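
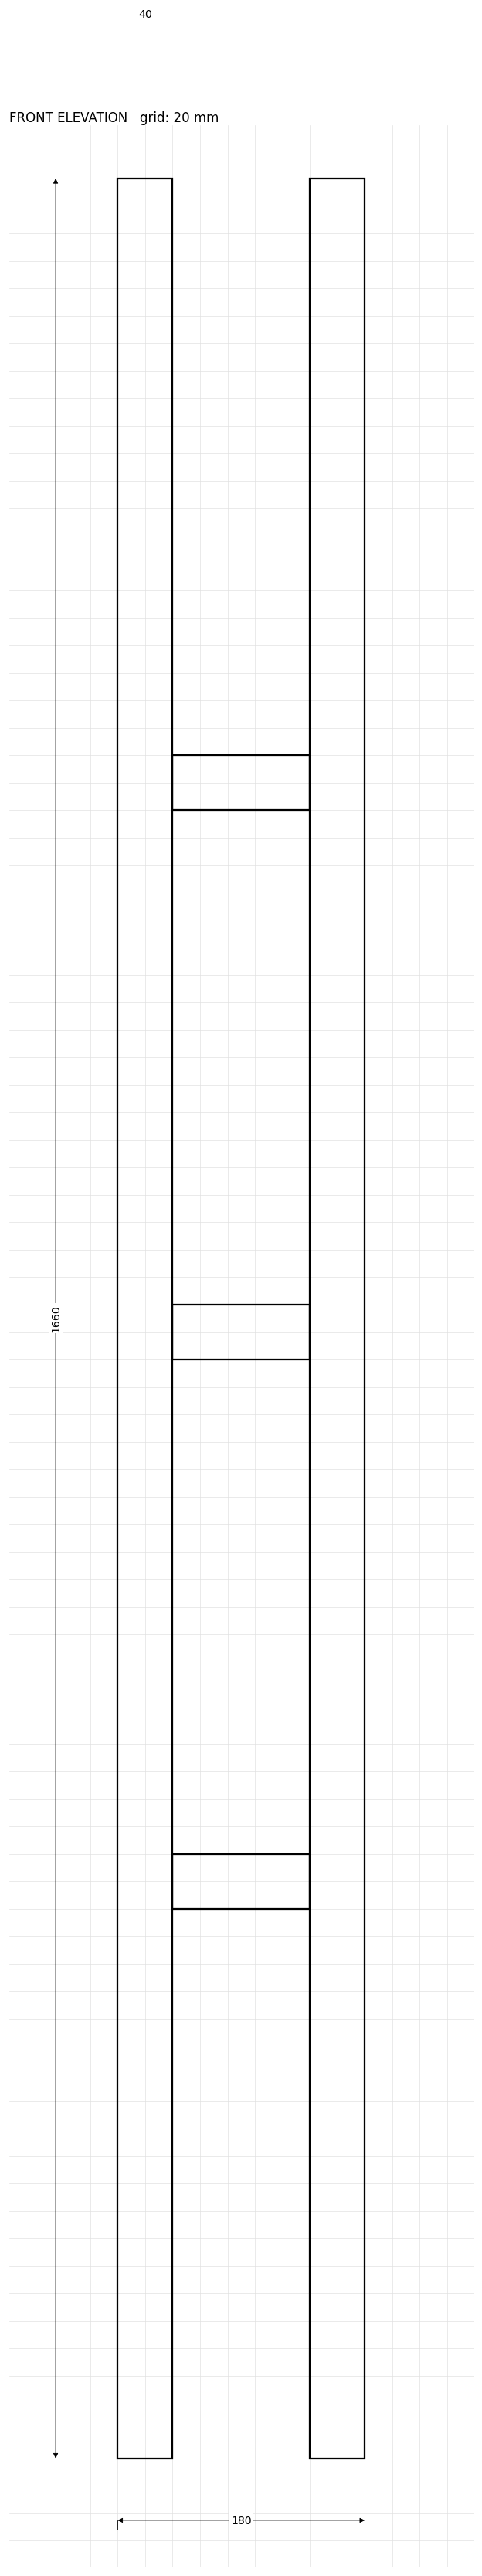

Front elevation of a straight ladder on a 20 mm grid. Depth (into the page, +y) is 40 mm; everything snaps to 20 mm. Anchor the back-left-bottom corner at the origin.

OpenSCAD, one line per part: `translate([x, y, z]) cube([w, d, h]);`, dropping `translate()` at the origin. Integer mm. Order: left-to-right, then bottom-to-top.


cube([40, 40, 1660]);
translate([40, 0, 400]) cube([100, 40, 40]);
translate([40, 0, 800]) cube([100, 40, 40]);
translate([40, 0, 1200]) cube([100, 40, 40]);
translate([140, 0, 0]) cube([40, 40, 1660]);


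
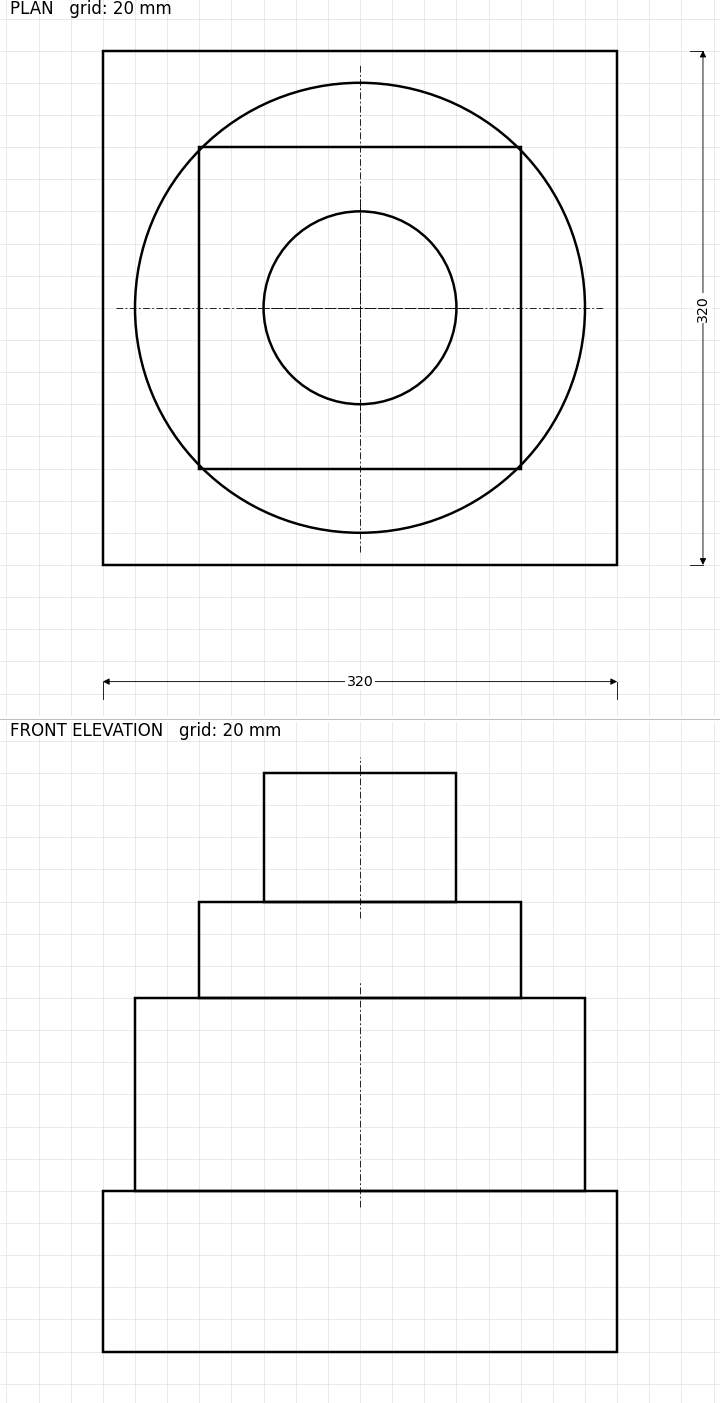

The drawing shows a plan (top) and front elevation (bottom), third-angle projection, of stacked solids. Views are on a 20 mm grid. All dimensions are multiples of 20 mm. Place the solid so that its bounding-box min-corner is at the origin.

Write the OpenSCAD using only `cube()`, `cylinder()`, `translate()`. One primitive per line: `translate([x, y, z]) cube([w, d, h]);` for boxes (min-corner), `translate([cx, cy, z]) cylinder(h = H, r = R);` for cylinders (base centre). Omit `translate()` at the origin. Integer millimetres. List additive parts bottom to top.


cube([320, 320, 100]);
translate([160, 160, 100]) cylinder(h = 120, r = 140);
translate([60, 60, 220]) cube([200, 200, 60]);
translate([160, 160, 280]) cylinder(h = 80, r = 60);


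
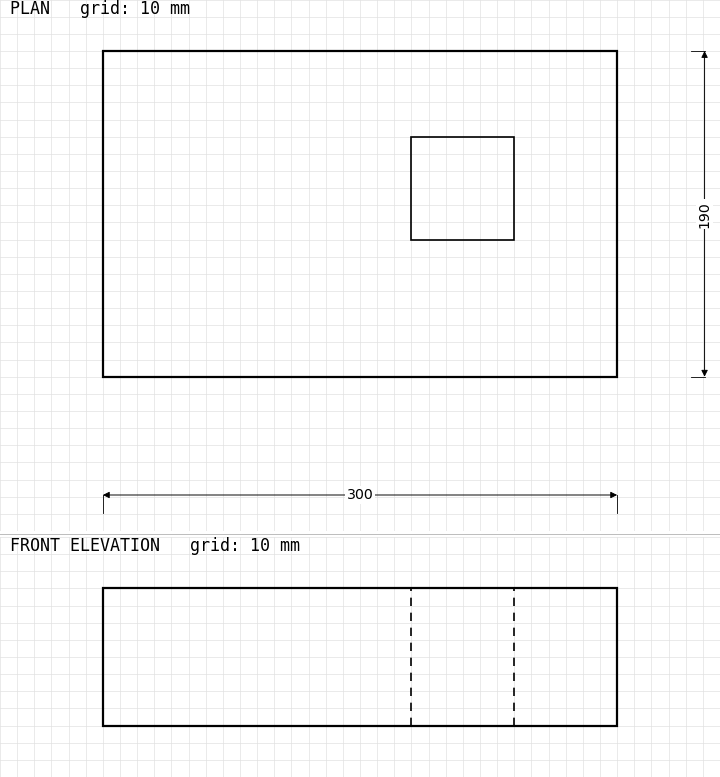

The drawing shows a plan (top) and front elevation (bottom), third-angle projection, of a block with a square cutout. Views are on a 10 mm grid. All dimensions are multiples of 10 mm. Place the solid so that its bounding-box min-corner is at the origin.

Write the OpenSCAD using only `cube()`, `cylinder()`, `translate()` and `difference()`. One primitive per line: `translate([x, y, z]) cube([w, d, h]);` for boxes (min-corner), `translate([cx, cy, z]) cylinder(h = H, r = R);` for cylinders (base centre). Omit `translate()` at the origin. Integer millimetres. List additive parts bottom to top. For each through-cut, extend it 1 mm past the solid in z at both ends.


difference() {
  cube([300, 190, 80]);
  translate([180, 80, -1]) cube([60, 60, 82]);
}


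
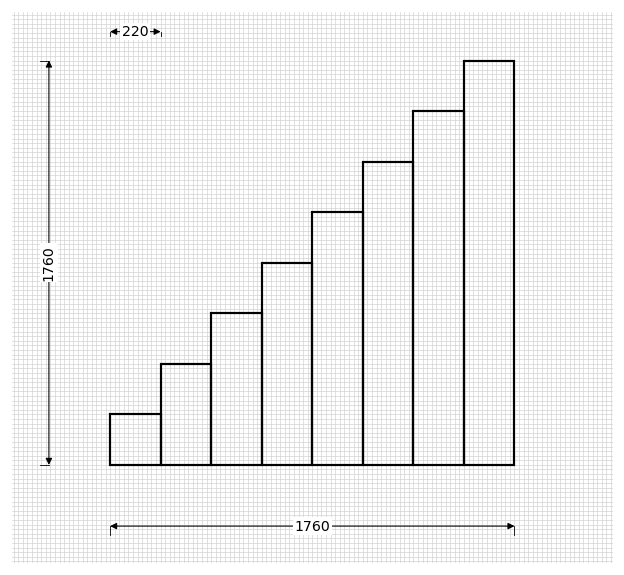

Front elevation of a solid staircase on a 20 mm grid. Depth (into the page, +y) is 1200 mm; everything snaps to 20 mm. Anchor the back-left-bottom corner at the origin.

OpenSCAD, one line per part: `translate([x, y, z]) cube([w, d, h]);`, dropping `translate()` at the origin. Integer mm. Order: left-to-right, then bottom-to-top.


cube([220, 1200, 220]);
translate([220, 0, 0]) cube([220, 1200, 440]);
translate([440, 0, 0]) cube([220, 1200, 660]);
translate([660, 0, 0]) cube([220, 1200, 880]);
translate([880, 0, 0]) cube([220, 1200, 1100]);
translate([1100, 0, 0]) cube([220, 1200, 1320]);
translate([1320, 0, 0]) cube([220, 1200, 1540]);
translate([1540, 0, 0]) cube([220, 1200, 1760]);


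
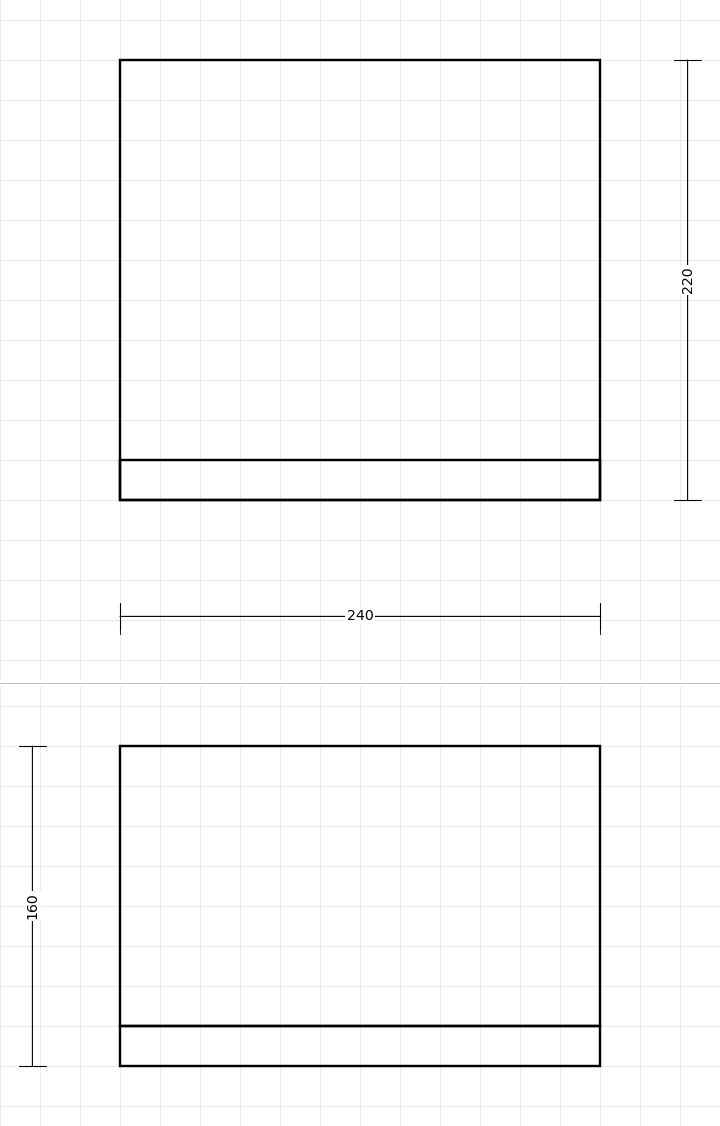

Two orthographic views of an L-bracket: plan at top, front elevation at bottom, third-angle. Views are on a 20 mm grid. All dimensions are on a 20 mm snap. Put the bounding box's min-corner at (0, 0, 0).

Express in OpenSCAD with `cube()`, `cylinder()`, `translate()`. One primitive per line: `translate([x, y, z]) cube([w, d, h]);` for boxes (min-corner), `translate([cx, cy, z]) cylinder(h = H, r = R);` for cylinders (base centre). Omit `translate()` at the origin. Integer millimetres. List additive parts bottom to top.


cube([240, 220, 20]);
translate([0, 0, 20]) cube([240, 20, 140]);


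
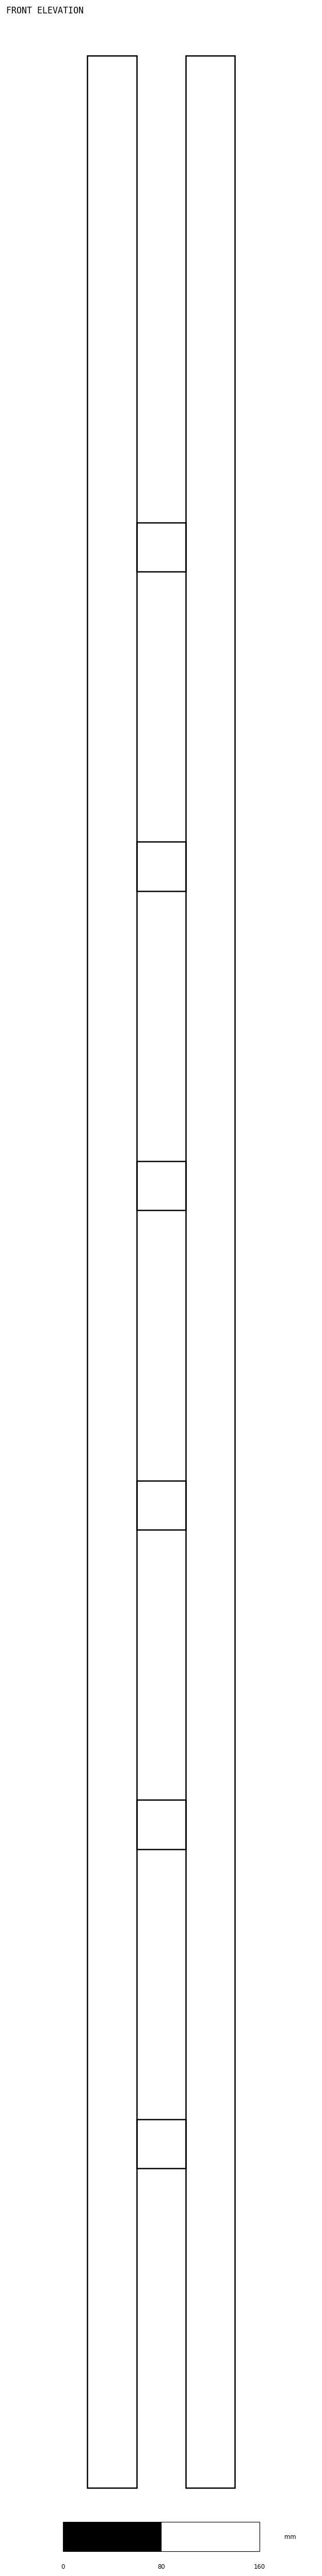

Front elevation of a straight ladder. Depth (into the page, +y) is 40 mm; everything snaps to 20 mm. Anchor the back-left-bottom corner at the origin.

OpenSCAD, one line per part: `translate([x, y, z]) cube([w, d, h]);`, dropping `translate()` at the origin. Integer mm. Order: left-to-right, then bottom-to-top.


cube([40, 40, 1980]);
translate([40, 0, 260]) cube([40, 40, 40]);
translate([40, 0, 520]) cube([40, 40, 40]);
translate([40, 0, 780]) cube([40, 40, 40]);
translate([40, 0, 1040]) cube([40, 40, 40]);
translate([40, 0, 1300]) cube([40, 40, 40]);
translate([40, 0, 1560]) cube([40, 40, 40]);
translate([80, 0, 0]) cube([40, 40, 1980]);


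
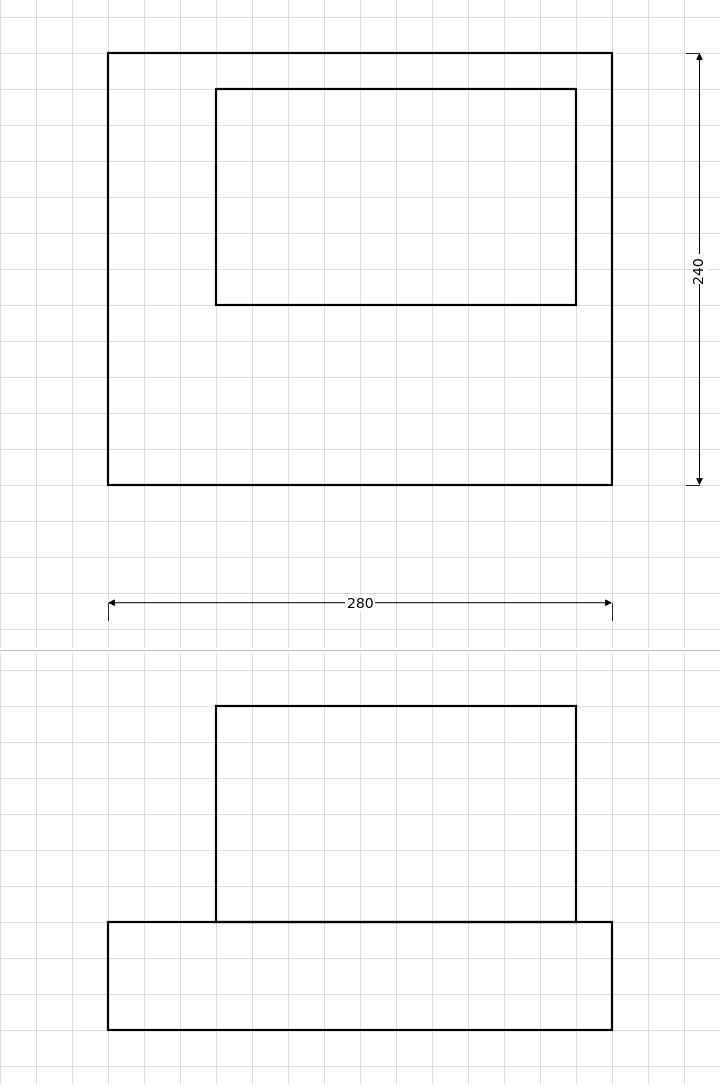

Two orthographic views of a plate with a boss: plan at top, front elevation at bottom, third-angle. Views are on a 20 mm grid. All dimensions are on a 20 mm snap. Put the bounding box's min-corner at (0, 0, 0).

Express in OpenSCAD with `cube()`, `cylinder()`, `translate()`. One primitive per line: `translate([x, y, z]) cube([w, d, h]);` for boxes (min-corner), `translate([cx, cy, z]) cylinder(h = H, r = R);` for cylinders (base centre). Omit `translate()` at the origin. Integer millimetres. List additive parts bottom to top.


cube([280, 240, 60]);
translate([60, 100, 60]) cube([200, 120, 120]);


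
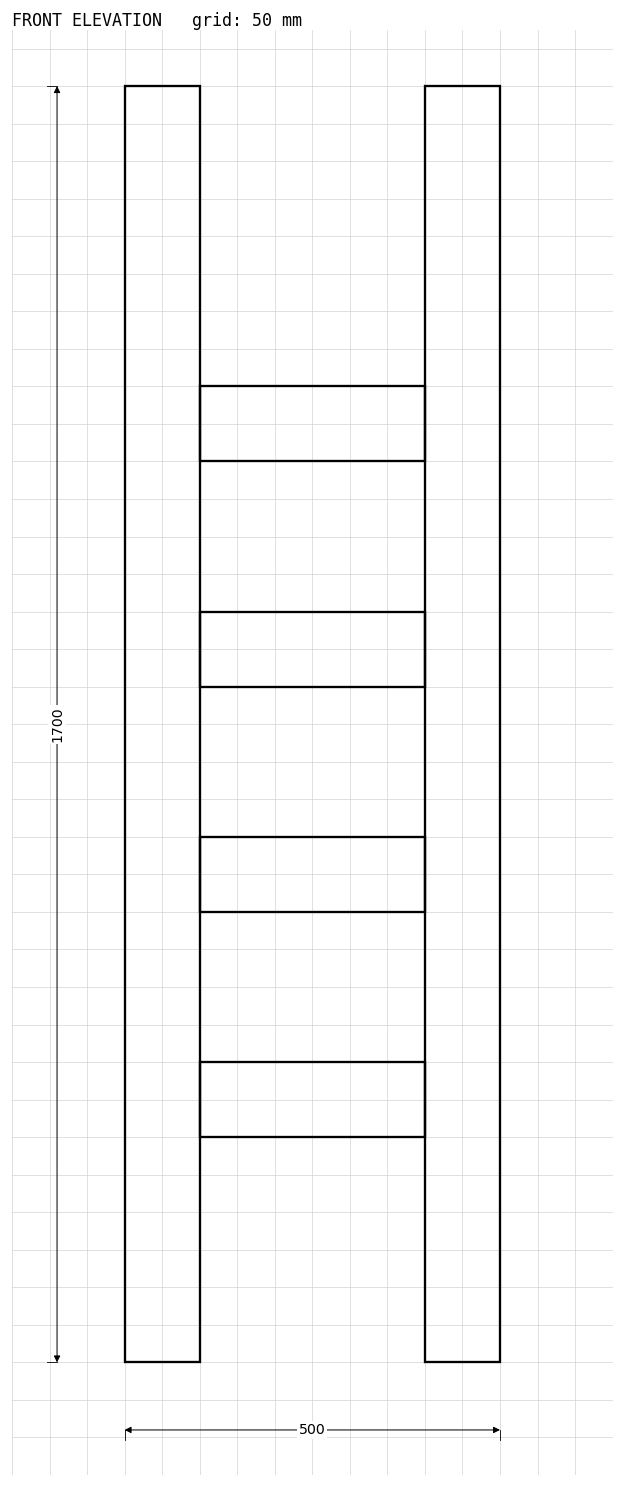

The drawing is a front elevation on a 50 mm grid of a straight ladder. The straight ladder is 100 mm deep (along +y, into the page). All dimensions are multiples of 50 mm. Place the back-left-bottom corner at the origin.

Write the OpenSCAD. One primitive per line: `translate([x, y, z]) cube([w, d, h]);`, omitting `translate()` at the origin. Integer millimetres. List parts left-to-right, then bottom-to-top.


cube([100, 100, 1700]);
translate([100, 0, 300]) cube([300, 100, 100]);
translate([100, 0, 600]) cube([300, 100, 100]);
translate([100, 0, 900]) cube([300, 100, 100]);
translate([100, 0, 1200]) cube([300, 100, 100]);
translate([400, 0, 0]) cube([100, 100, 1700]);


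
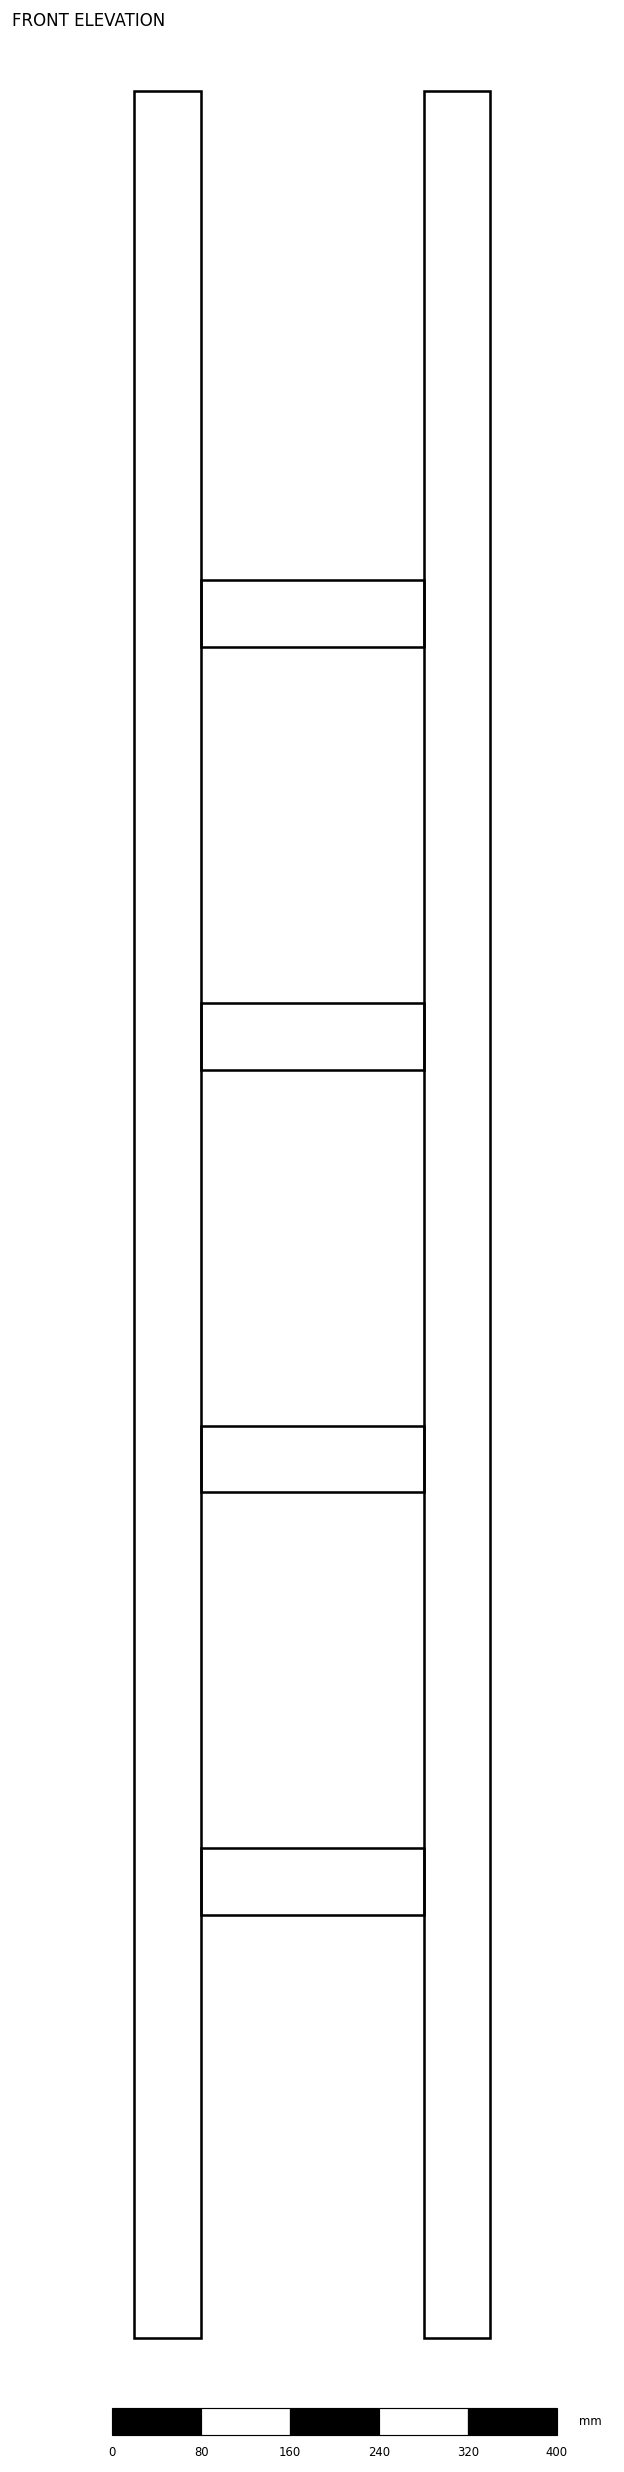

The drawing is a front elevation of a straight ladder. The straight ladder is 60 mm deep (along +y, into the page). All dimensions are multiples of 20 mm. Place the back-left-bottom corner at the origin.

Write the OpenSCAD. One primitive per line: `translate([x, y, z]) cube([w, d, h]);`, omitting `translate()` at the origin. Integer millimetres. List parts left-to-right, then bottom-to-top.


cube([60, 60, 2020]);
translate([60, 0, 380]) cube([200, 60, 60]);
translate([60, 0, 760]) cube([200, 60, 60]);
translate([60, 0, 1140]) cube([200, 60, 60]);
translate([60, 0, 1520]) cube([200, 60, 60]);
translate([260, 0, 0]) cube([60, 60, 2020]);


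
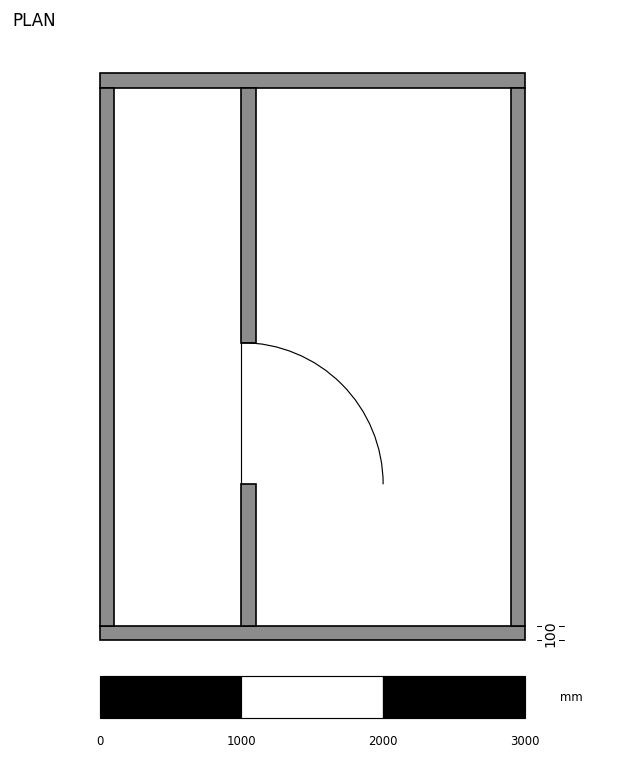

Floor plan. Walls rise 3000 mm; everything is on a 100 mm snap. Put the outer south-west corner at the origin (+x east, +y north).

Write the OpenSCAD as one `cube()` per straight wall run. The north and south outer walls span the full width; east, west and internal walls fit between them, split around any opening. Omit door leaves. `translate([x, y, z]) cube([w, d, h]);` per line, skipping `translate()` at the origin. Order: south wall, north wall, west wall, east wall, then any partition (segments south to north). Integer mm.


cube([3000, 100, 3000]);
translate([0, 3900, 0]) cube([3000, 100, 3000]);
translate([0, 100, 0]) cube([100, 3800, 3000]);
translate([2900, 100, 0]) cube([100, 3800, 3000]);
translate([1000, 100, 0]) cube([100, 1000, 3000]);
translate([1000, 2100, 0]) cube([100, 1800, 3000]);


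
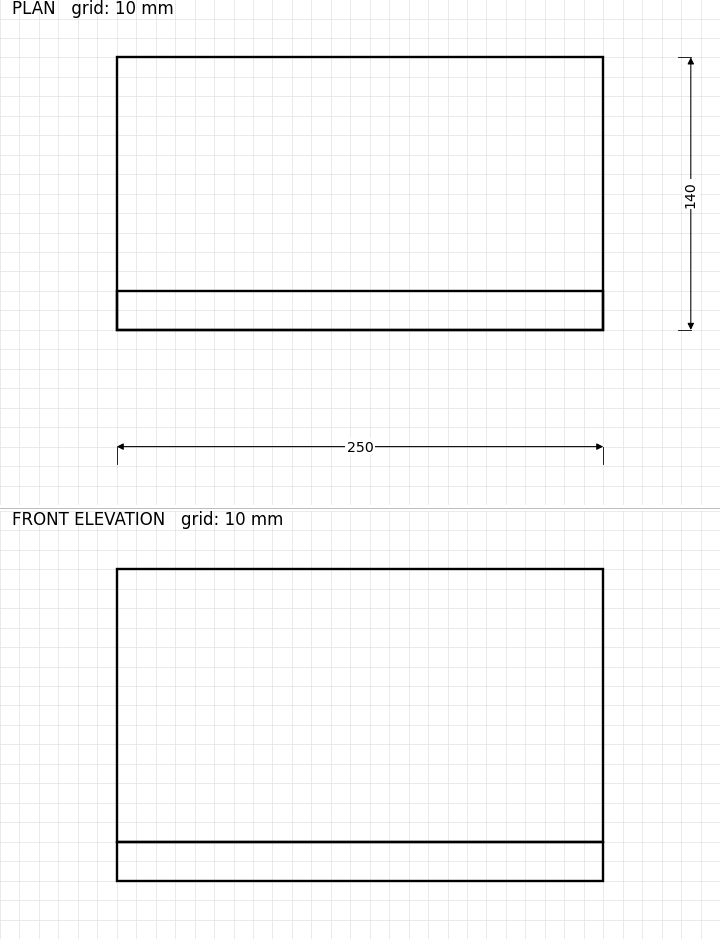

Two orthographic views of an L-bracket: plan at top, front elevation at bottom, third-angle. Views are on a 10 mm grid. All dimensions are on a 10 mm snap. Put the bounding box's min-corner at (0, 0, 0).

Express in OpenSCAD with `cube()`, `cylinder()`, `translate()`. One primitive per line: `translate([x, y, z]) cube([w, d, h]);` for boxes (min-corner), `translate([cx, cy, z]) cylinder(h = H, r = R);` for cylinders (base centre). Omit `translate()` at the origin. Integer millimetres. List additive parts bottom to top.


cube([250, 140, 20]);
translate([0, 0, 20]) cube([250, 20, 140]);


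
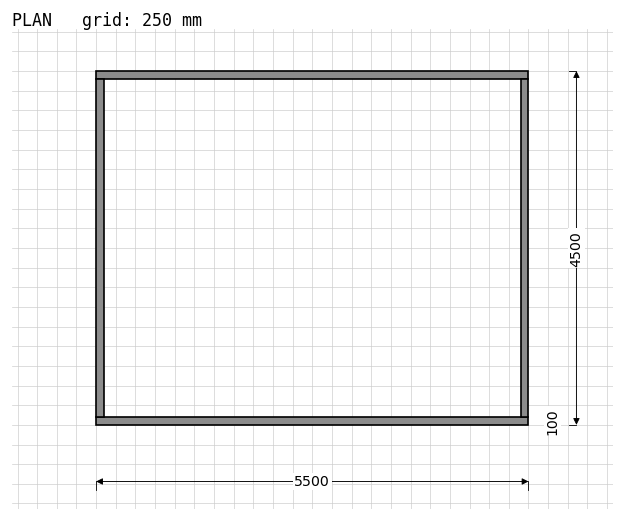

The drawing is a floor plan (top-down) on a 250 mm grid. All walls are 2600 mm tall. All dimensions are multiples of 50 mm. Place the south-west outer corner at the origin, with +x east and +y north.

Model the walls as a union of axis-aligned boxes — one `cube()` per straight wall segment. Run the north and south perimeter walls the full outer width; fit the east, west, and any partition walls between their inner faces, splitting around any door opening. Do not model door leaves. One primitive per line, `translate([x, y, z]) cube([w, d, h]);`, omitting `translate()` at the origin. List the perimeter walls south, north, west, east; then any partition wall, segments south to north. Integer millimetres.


cube([5500, 100, 2600]);
translate([0, 4400, 0]) cube([5500, 100, 2600]);
translate([0, 100, 0]) cube([100, 4300, 2600]);
translate([5400, 100, 0]) cube([100, 4300, 2600]);


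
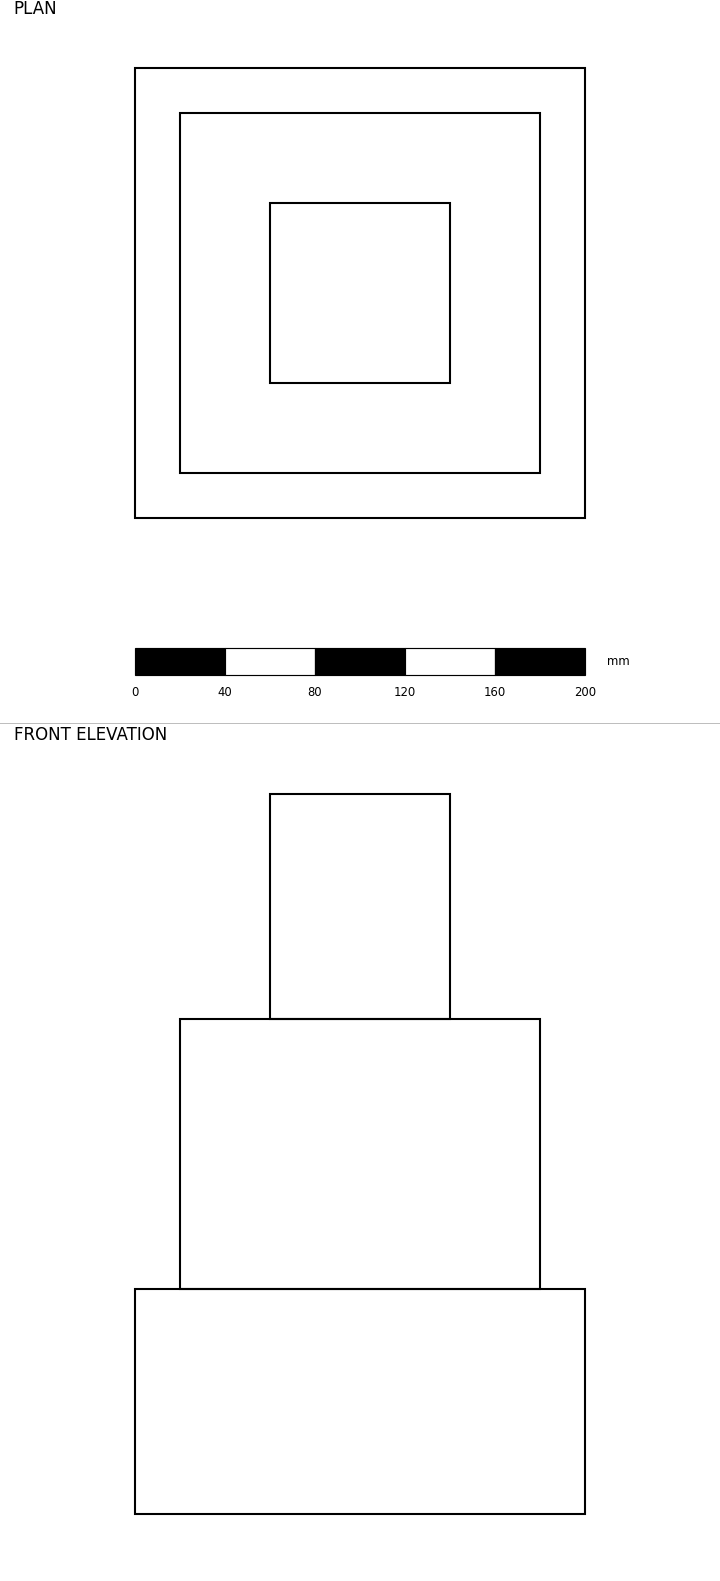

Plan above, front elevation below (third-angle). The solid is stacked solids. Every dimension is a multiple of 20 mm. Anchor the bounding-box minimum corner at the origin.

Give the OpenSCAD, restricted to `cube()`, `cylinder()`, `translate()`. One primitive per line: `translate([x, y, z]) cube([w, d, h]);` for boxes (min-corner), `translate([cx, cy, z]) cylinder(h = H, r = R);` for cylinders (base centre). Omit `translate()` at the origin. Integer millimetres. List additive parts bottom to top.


cube([200, 200, 100]);
translate([20, 20, 100]) cube([160, 160, 120]);
translate([60, 60, 220]) cube([80, 80, 100]);


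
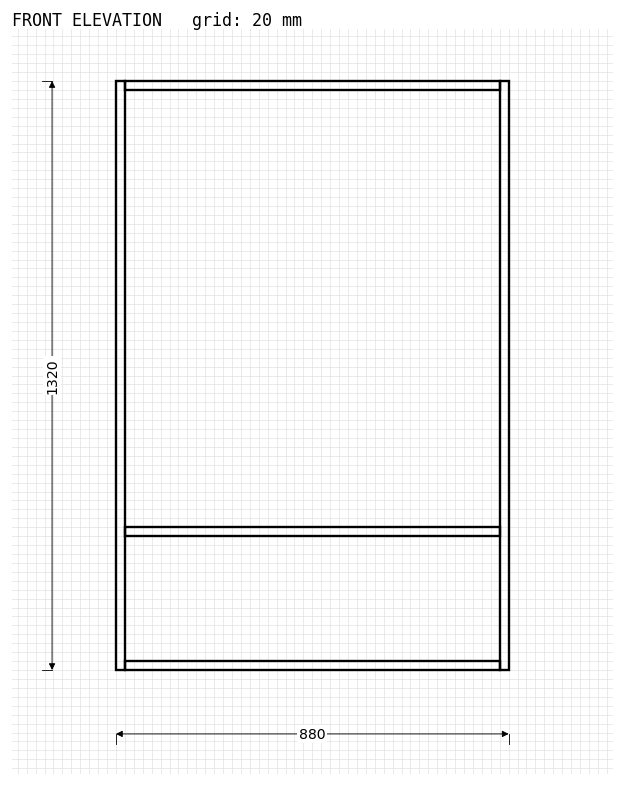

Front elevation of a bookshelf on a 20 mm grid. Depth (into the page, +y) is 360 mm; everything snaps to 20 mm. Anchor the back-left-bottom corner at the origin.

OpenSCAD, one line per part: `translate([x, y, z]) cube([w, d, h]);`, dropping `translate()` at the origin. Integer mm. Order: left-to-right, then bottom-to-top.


cube([20, 360, 1320]);
translate([20, 0, 0]) cube([840, 360, 20]);
translate([20, 0, 300]) cube([840, 360, 20]);
translate([20, 0, 1300]) cube([840, 360, 20]);
translate([860, 0, 0]) cube([20, 360, 1320]);


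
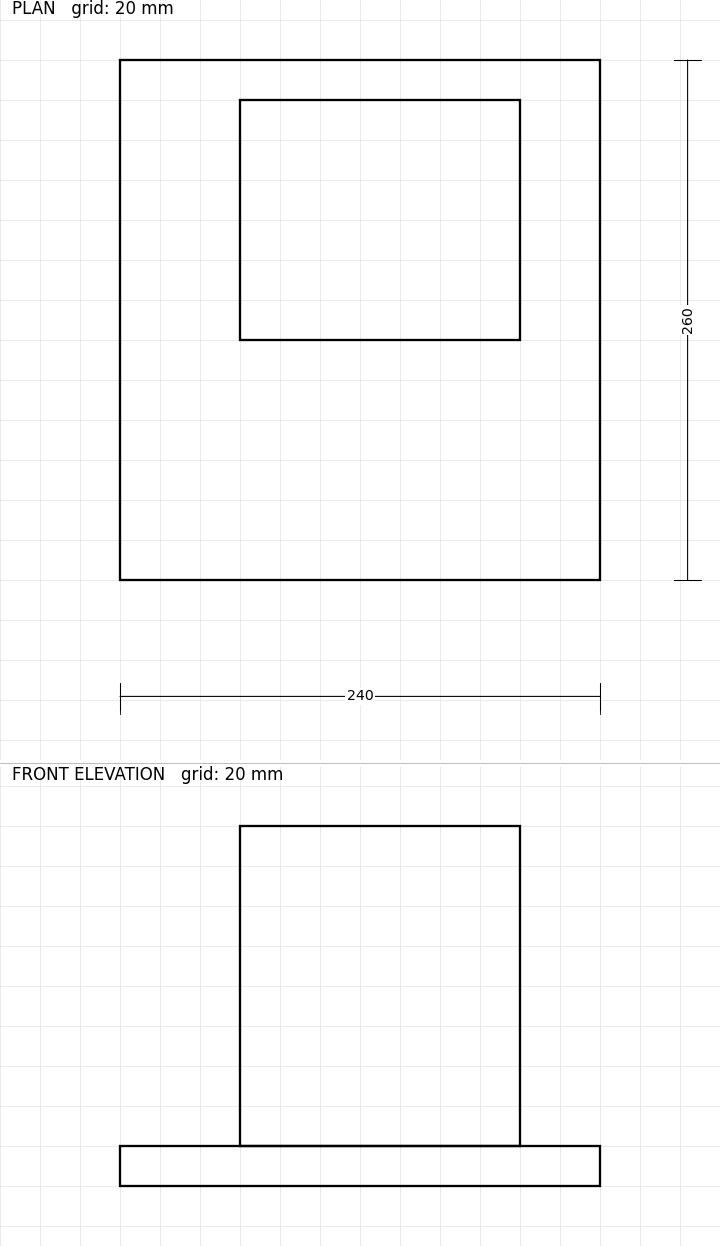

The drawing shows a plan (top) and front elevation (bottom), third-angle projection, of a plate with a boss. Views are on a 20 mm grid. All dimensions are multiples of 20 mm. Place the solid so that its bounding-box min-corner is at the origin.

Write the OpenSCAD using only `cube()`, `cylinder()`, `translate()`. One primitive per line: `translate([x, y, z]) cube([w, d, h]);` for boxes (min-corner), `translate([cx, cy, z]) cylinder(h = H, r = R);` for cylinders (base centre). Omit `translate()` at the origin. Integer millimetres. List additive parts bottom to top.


cube([240, 260, 20]);
translate([60, 120, 20]) cube([140, 120, 160]);


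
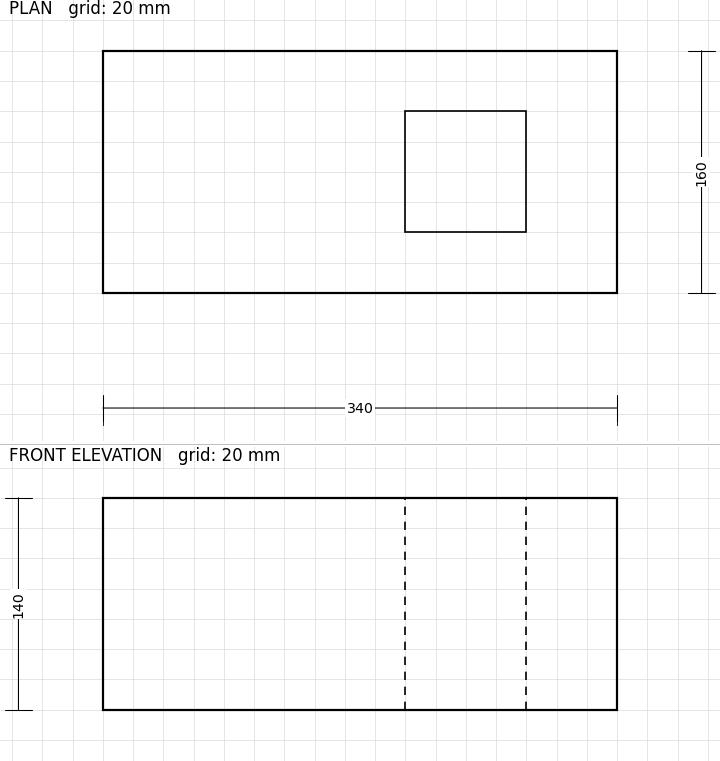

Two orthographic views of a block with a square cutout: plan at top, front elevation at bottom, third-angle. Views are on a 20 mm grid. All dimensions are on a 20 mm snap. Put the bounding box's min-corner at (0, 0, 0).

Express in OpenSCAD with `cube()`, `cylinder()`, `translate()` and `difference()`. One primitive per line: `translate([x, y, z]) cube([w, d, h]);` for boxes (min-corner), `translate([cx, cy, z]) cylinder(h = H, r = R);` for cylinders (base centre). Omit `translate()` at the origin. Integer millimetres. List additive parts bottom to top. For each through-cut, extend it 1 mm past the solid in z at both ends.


difference() {
  cube([340, 160, 140]);
  translate([200, 40, -1]) cube([80, 80, 142]);
}


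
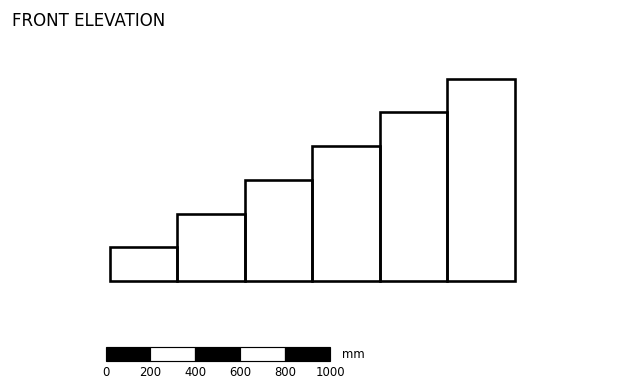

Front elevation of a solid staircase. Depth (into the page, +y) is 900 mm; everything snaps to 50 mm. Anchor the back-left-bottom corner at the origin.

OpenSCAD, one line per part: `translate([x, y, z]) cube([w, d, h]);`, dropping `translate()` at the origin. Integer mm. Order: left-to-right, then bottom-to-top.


cube([300, 900, 150]);
translate([300, 0, 0]) cube([300, 900, 300]);
translate([600, 0, 0]) cube([300, 900, 450]);
translate([900, 0, 0]) cube([300, 900, 600]);
translate([1200, 0, 0]) cube([300, 900, 750]);
translate([1500, 0, 0]) cube([300, 900, 900]);


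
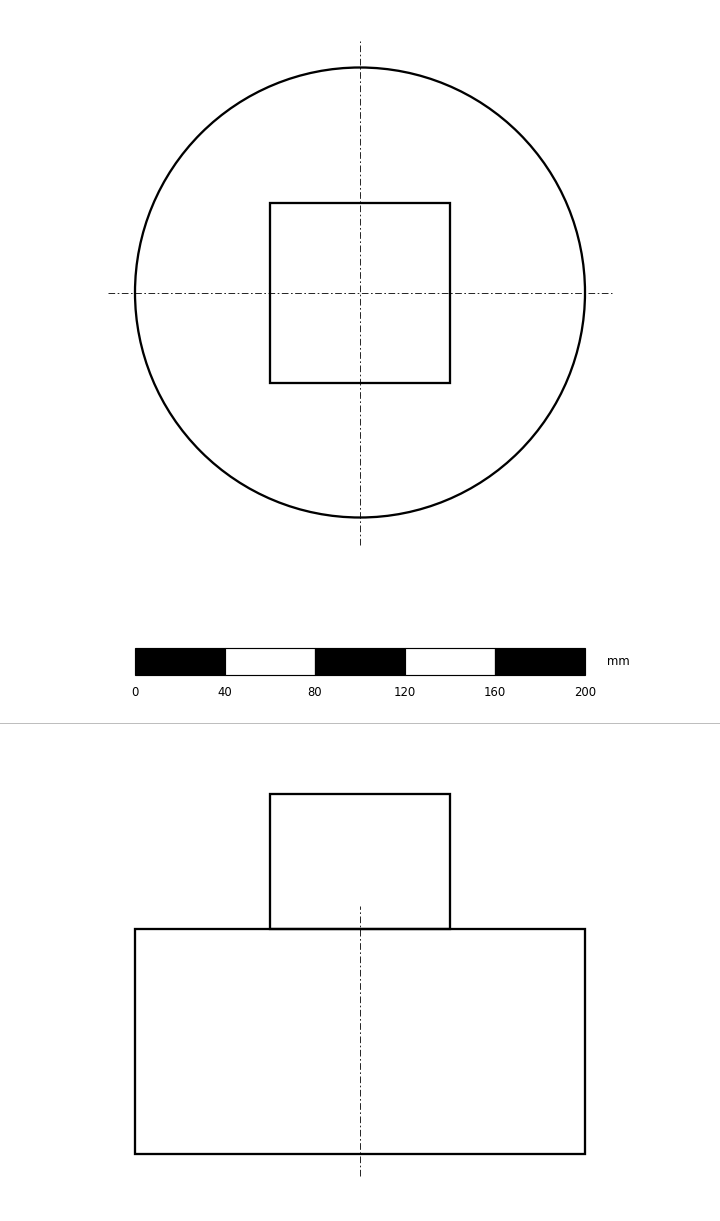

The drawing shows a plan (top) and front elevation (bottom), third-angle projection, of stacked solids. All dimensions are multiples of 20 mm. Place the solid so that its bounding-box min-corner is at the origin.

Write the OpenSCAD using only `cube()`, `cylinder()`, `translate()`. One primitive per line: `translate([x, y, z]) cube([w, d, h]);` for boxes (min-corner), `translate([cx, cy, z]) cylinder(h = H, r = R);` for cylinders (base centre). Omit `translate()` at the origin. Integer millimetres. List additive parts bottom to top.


translate([100, 100, 0]) cylinder(h = 100, r = 100);
translate([60, 60, 100]) cube([80, 80, 60]);


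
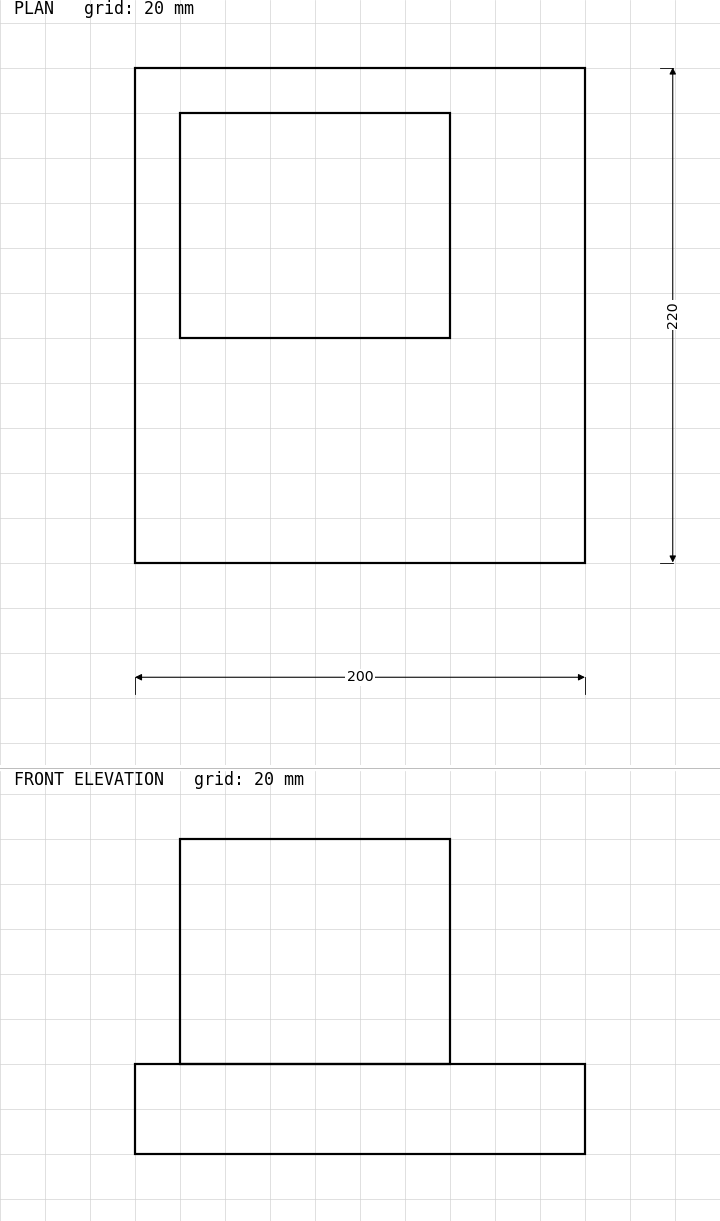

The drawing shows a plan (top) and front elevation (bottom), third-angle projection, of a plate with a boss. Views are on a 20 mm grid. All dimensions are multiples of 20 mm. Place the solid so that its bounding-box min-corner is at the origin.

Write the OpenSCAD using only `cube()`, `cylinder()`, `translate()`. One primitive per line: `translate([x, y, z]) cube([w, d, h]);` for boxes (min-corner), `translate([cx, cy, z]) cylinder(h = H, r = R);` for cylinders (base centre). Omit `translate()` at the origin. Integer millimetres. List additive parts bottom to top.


cube([200, 220, 40]);
translate([20, 100, 40]) cube([120, 100, 100]);


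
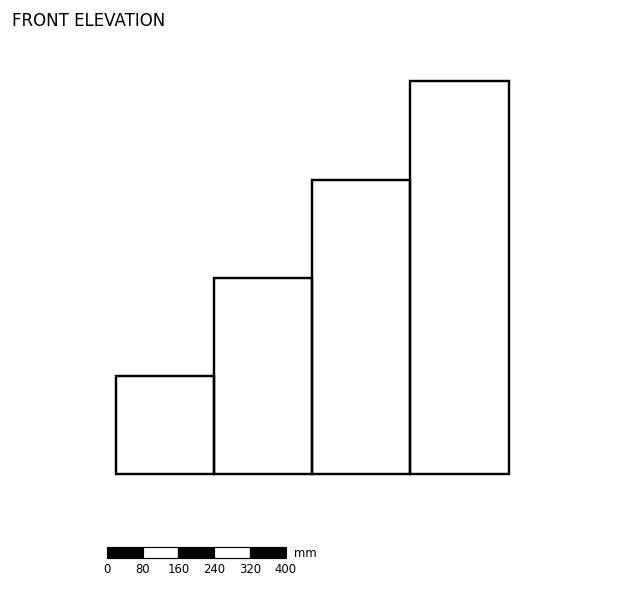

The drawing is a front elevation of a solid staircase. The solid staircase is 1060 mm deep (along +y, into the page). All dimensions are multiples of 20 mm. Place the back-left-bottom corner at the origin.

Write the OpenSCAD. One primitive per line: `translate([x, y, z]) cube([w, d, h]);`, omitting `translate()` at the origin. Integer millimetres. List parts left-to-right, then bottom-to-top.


cube([220, 1060, 220]);
translate([220, 0, 0]) cube([220, 1060, 440]);
translate([440, 0, 0]) cube([220, 1060, 660]);
translate([660, 0, 0]) cube([220, 1060, 880]);


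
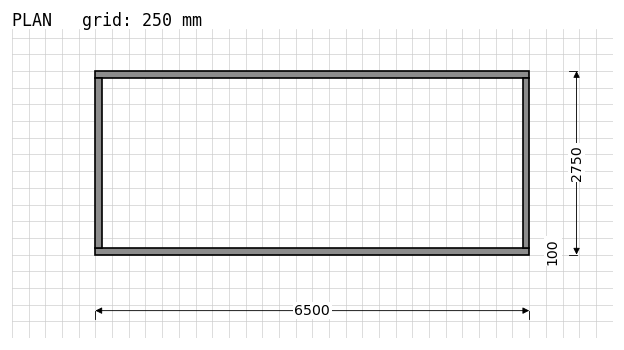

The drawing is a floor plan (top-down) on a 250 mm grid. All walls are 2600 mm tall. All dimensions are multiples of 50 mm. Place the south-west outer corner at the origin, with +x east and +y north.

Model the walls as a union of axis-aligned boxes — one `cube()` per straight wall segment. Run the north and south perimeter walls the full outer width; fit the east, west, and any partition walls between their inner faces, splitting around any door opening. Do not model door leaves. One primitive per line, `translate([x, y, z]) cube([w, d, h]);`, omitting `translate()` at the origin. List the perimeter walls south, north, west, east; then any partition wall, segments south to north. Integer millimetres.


cube([6500, 100, 2600]);
translate([0, 2650, 0]) cube([6500, 100, 2600]);
translate([0, 100, 0]) cube([100, 2550, 2600]);
translate([6400, 100, 0]) cube([100, 2550, 2600]);


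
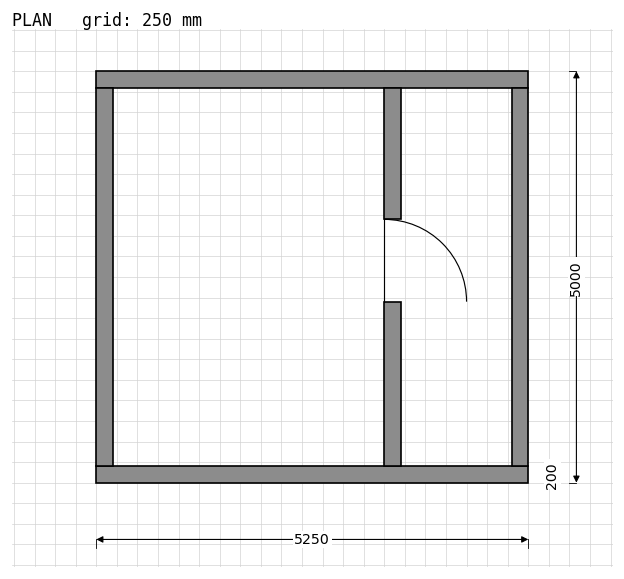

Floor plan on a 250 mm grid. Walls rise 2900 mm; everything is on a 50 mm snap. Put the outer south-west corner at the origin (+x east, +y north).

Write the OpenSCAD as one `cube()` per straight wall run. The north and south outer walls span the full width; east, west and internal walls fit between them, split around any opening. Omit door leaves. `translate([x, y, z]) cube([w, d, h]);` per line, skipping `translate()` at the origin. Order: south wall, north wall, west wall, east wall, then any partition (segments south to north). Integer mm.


cube([5250, 200, 2900]);
translate([0, 4800, 0]) cube([5250, 200, 2900]);
translate([0, 200, 0]) cube([200, 4600, 2900]);
translate([5050, 200, 0]) cube([200, 4600, 2900]);
translate([3500, 200, 0]) cube([200, 2000, 2900]);
translate([3500, 3200, 0]) cube([200, 1600, 2900]);


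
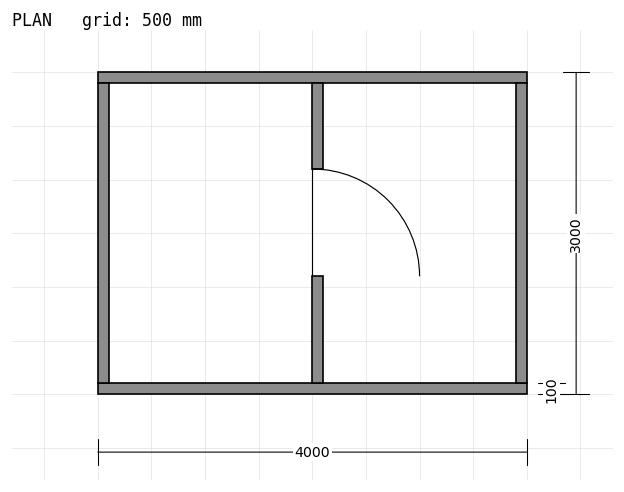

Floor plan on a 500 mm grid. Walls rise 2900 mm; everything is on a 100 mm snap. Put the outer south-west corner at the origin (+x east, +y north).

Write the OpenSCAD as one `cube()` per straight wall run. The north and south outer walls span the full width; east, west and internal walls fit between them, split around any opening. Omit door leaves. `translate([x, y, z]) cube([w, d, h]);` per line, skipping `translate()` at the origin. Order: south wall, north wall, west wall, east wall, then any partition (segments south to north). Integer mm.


cube([4000, 100, 2900]);
translate([0, 2900, 0]) cube([4000, 100, 2900]);
translate([0, 100, 0]) cube([100, 2800, 2900]);
translate([3900, 100, 0]) cube([100, 2800, 2900]);
translate([2000, 100, 0]) cube([100, 1000, 2900]);
translate([2000, 2100, 0]) cube([100, 800, 2900]);


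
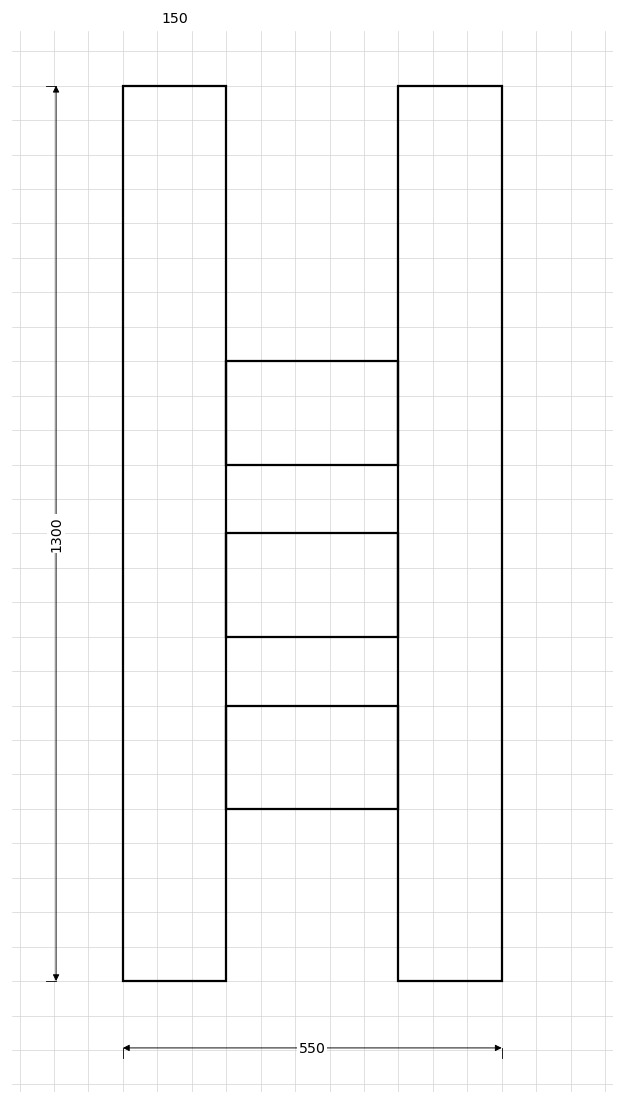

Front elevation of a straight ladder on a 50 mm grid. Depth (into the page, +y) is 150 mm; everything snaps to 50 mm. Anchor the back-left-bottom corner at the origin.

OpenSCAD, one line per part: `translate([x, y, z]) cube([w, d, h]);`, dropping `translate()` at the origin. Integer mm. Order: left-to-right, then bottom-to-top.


cube([150, 150, 1300]);
translate([150, 0, 250]) cube([250, 150, 150]);
translate([150, 0, 500]) cube([250, 150, 150]);
translate([150, 0, 750]) cube([250, 150, 150]);
translate([400, 0, 0]) cube([150, 150, 1300]);


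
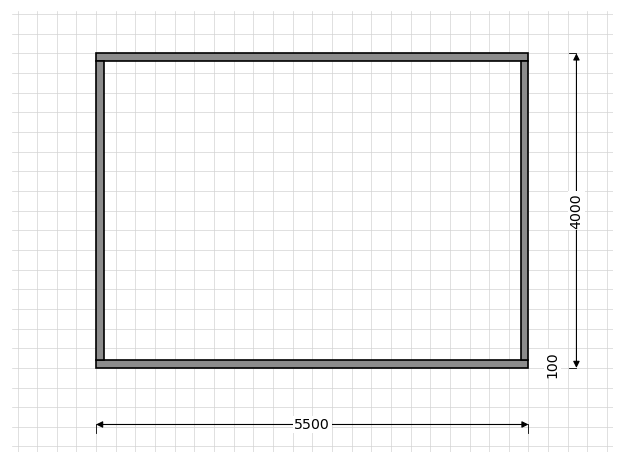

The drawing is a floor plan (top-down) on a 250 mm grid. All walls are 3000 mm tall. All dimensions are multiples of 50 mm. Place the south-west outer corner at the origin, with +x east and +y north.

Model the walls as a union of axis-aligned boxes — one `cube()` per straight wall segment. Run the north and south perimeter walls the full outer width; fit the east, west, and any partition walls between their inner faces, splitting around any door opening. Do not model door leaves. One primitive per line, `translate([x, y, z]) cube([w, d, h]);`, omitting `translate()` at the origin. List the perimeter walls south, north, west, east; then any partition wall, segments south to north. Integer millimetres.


cube([5500, 100, 3000]);
translate([0, 3900, 0]) cube([5500, 100, 3000]);
translate([0, 100, 0]) cube([100, 3800, 3000]);
translate([5400, 100, 0]) cube([100, 3800, 3000]);


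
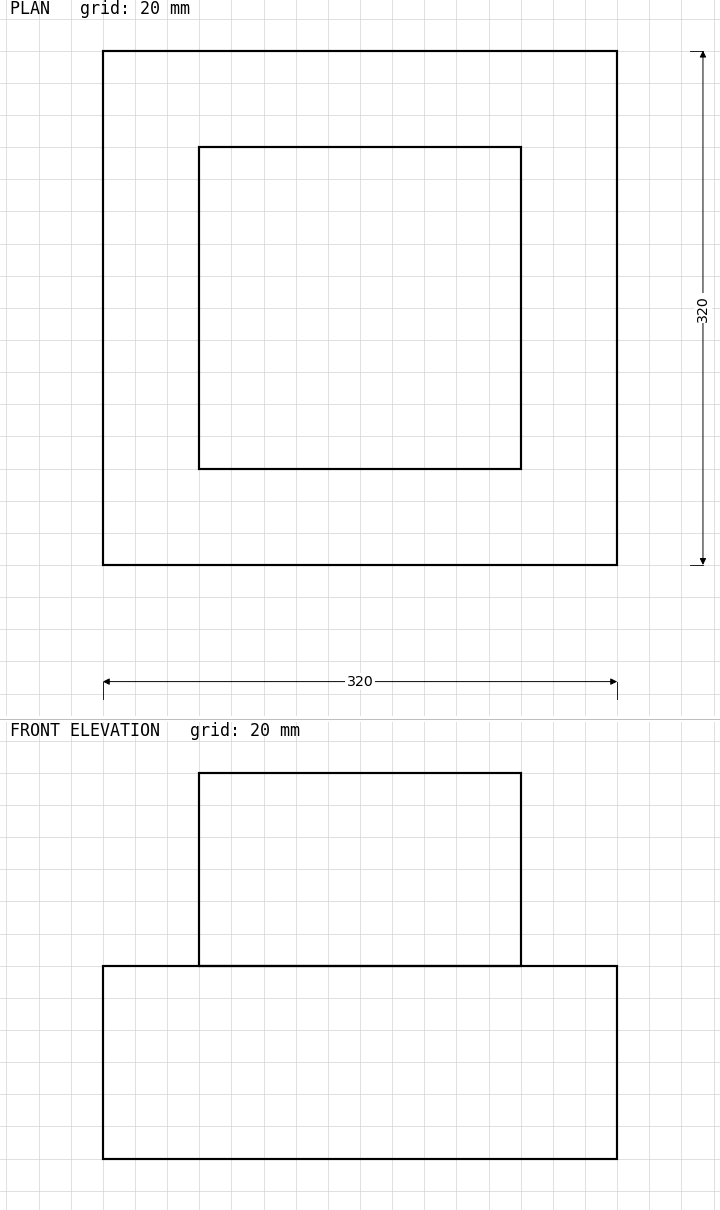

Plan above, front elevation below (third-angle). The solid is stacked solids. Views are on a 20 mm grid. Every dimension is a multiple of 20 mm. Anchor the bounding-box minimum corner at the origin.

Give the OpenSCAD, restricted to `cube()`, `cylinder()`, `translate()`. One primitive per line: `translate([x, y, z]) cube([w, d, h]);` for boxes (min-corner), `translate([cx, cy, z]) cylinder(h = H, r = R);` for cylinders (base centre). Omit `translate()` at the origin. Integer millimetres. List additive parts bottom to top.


cube([320, 320, 120]);
translate([60, 60, 120]) cube([200, 200, 120]);


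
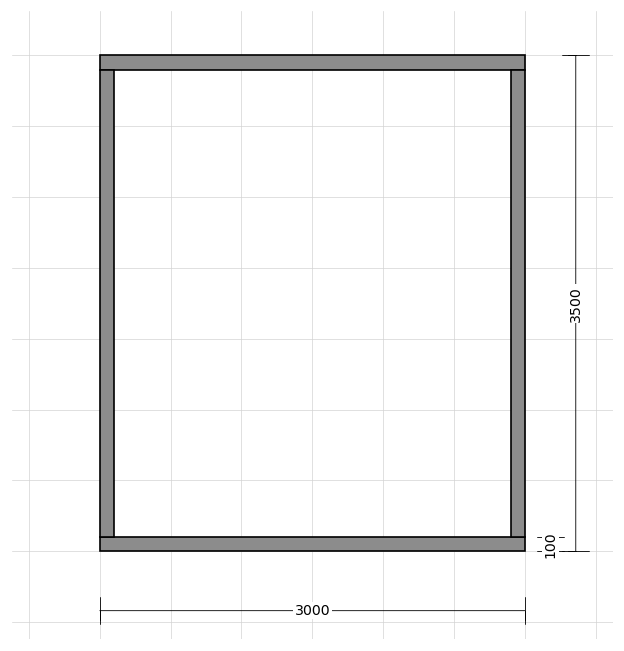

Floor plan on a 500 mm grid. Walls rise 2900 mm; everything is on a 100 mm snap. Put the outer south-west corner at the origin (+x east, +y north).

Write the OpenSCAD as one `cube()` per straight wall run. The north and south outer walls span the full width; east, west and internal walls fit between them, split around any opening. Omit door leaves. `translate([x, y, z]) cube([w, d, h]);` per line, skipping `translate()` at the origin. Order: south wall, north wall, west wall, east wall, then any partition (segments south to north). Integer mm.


cube([3000, 100, 2900]);
translate([0, 3400, 0]) cube([3000, 100, 2900]);
translate([0, 100, 0]) cube([100, 3300, 2900]);
translate([2900, 100, 0]) cube([100, 3300, 2900]);


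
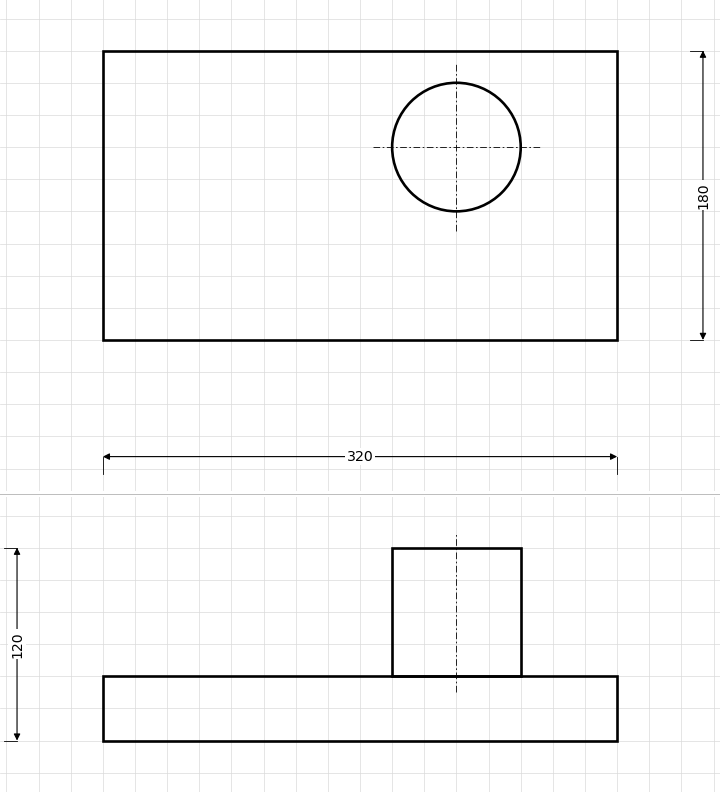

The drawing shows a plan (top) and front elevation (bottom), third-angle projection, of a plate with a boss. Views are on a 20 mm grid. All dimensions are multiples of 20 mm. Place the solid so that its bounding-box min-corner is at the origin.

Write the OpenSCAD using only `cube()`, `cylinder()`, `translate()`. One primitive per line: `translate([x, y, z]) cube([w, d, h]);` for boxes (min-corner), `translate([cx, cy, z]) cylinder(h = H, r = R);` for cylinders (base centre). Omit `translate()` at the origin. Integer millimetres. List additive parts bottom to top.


cube([320, 180, 40]);
translate([220, 120, 40]) cylinder(h = 80, r = 40);


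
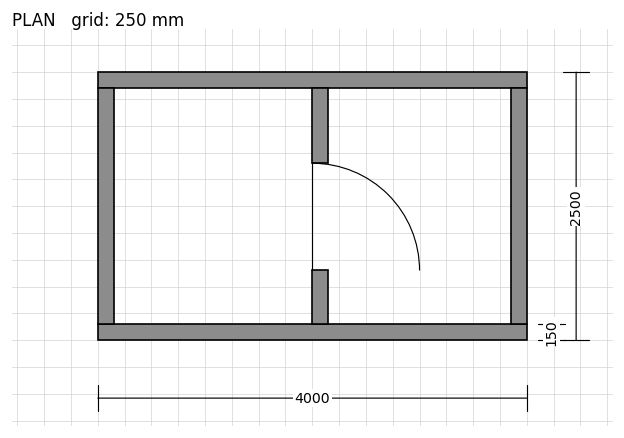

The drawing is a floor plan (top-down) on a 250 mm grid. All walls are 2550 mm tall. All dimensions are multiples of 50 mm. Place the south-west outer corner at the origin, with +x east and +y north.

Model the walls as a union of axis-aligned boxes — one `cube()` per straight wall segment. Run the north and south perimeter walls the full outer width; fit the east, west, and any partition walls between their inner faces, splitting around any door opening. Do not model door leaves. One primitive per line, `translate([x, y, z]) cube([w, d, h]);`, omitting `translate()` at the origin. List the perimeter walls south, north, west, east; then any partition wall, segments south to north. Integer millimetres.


cube([4000, 150, 2550]);
translate([0, 2350, 0]) cube([4000, 150, 2550]);
translate([0, 150, 0]) cube([150, 2200, 2550]);
translate([3850, 150, 0]) cube([150, 2200, 2550]);
translate([2000, 150, 0]) cube([150, 500, 2550]);
translate([2000, 1650, 0]) cube([150, 700, 2550]);


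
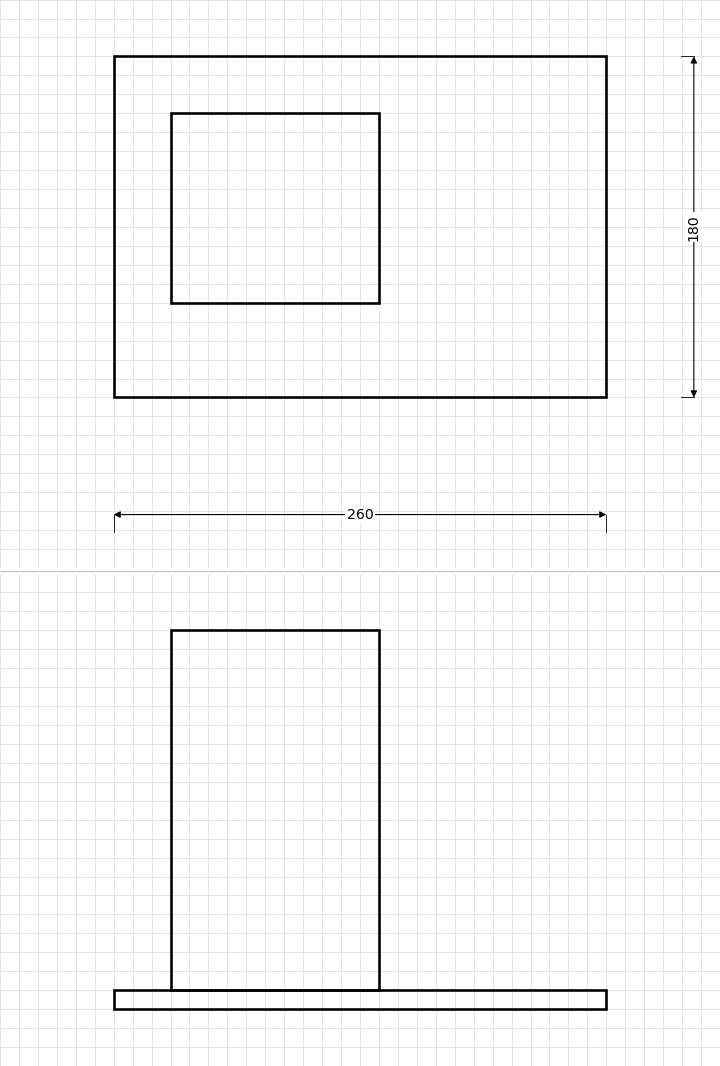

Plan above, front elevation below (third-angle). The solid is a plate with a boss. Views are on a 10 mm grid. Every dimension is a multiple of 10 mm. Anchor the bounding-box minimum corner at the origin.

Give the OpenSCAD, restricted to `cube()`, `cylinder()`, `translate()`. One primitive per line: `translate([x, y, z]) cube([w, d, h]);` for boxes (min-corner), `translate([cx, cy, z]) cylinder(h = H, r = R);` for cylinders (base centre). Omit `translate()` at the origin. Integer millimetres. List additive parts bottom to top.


cube([260, 180, 10]);
translate([30, 50, 10]) cube([110, 100, 190]);


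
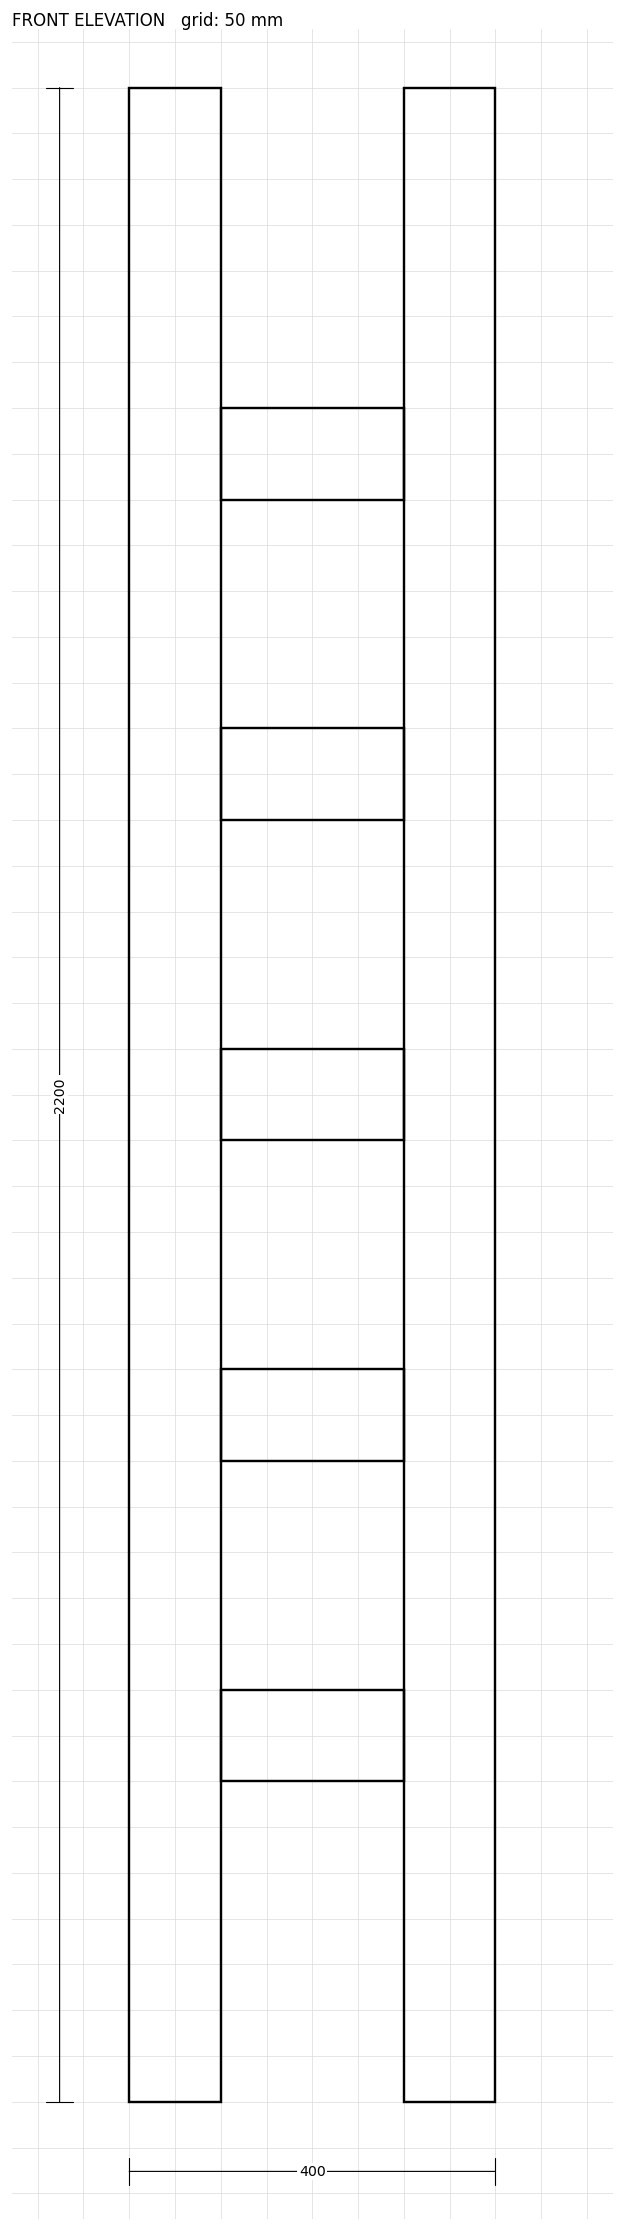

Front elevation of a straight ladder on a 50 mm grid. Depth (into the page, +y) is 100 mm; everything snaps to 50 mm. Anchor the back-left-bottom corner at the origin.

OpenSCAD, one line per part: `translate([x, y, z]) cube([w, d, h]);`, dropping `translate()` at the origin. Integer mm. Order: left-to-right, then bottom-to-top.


cube([100, 100, 2200]);
translate([100, 0, 350]) cube([200, 100, 100]);
translate([100, 0, 700]) cube([200, 100, 100]);
translate([100, 0, 1050]) cube([200, 100, 100]);
translate([100, 0, 1400]) cube([200, 100, 100]);
translate([100, 0, 1750]) cube([200, 100, 100]);
translate([300, 0, 0]) cube([100, 100, 2200]);


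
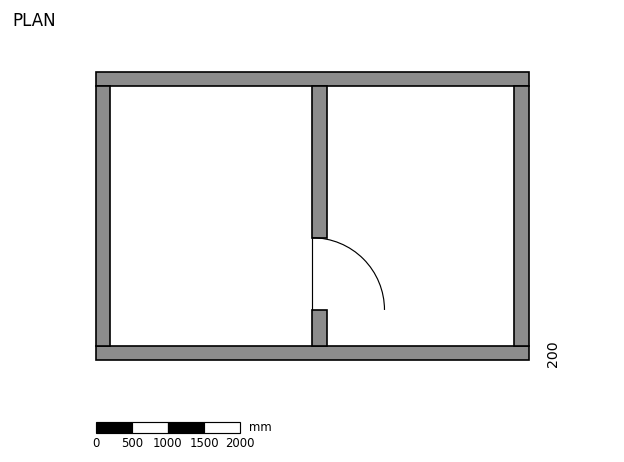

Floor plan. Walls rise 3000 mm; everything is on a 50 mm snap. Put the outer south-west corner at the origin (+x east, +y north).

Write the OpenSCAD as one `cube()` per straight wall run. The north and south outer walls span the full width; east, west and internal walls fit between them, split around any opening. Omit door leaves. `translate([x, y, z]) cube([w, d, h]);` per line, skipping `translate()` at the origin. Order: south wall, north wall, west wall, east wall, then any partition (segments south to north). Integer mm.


cube([6000, 200, 3000]);
translate([0, 3800, 0]) cube([6000, 200, 3000]);
translate([0, 200, 0]) cube([200, 3600, 3000]);
translate([5800, 200, 0]) cube([200, 3600, 3000]);
translate([3000, 200, 0]) cube([200, 500, 3000]);
translate([3000, 1700, 0]) cube([200, 2100, 3000]);


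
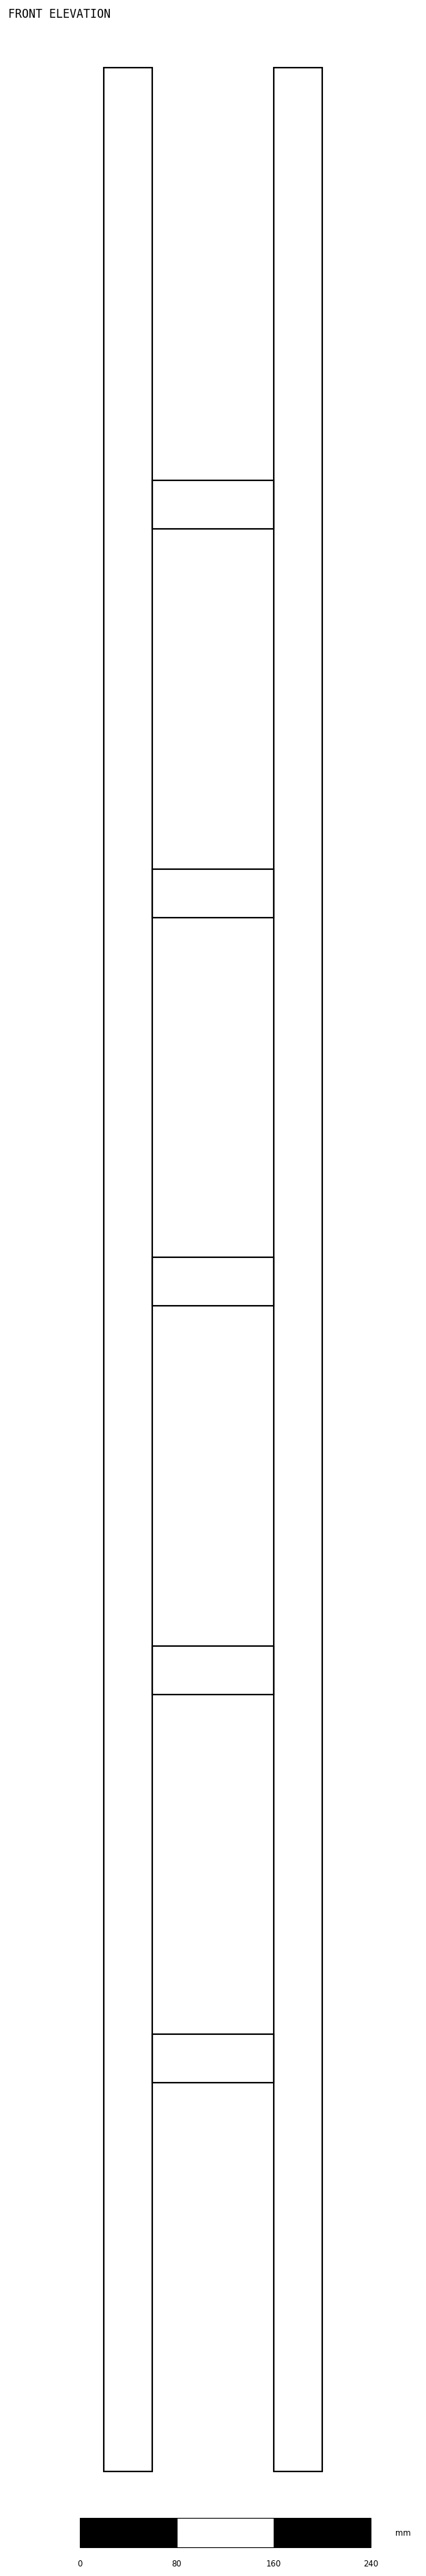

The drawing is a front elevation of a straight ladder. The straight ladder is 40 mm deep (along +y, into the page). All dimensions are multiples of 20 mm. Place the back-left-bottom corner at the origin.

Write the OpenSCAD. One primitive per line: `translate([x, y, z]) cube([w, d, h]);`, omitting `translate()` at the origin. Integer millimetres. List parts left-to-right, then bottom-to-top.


cube([40, 40, 1980]);
translate([40, 0, 320]) cube([100, 40, 40]);
translate([40, 0, 640]) cube([100, 40, 40]);
translate([40, 0, 960]) cube([100, 40, 40]);
translate([40, 0, 1280]) cube([100, 40, 40]);
translate([40, 0, 1600]) cube([100, 40, 40]);
translate([140, 0, 0]) cube([40, 40, 1980]);
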